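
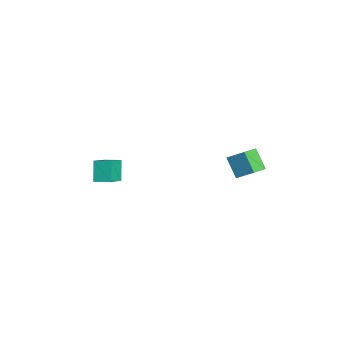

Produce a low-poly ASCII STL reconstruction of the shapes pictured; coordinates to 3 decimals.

solid 
facet normal -0.543 0.760 -0.356
outer loop
vertex -2.71 2.795 1.0
vertex -2.145 3.511 1.667
vertex -1.82 2.983 0.044
endloop
endfacet
facet normal -0.500 -0.634 -0.590
outer loop
vertex -1.195 2.109 0.453
vertex -2.71 2.795 1.0
vertex -1.82 2.983 0.044
endloop
endfacet
facet normal -0.544 0.760 -0.356
outer loop
vertex -1.82 2.983 0.044
vertex -2.145 3.511 1.667
vertex -1.255 3.7 0.711
endloop
endfacet
facet normal 0.674 0.143 -0.725
outer loop
vertex -1.255 3.7 0.711
vertex -1.195 2.109 0.453
vertex -1.82 2.983 0.044
endloop
endfacet
facet normal -0.674 -0.143 0.725
outer loop
vertex -2.71 2.795 1.0
vertex -1.52 2.637 2.076
vertex -2.145 3.511 1.667
endloop
endfacet
facet normal -0.500 -0.633 -0.591
outer loop
vertex -2.085 1.92 1.409
vertex -2.71 2.795 1.0
vertex -1.195 2.109 0.453
endloop
endfacet
facet normal -0.674 -0.143 0.725
outer loop
vertex -2.085 1.92 1.409
vertex -1.52 2.637 2.076
vertex -2.71 2.795 1.0
endloop
endfacet
facet normal 0.500 0.634 0.591
outer loop
vertex -2.145 3.511 1.667
vertex -1.52 2.637 2.076
vertex -1.255 3.7 0.711
endloop
endfacet
facet normal 0.674 0.143 -0.725
outer loop
vertex -0.63 2.825 1.12
vertex -1.195 2.109 0.453
vertex -1.255 3.7 0.711
endloop
endfacet
facet normal 0.500 0.633 0.590
outer loop
vertex -1.255 3.7 0.711
vertex -1.52 2.637 2.076
vertex -0.63 2.825 1.12
endloop
endfacet
facet normal 0.544 -0.760 0.356
outer loop
vertex -0.63 2.825 1.12
vertex -2.085 1.92 1.409
vertex -1.195 2.109 0.453
endloop
endfacet
facet normal 0.543 -0.760 0.357
outer loop
vertex -1.52 2.637 2.076
vertex -2.085 1.92 1.409
vertex -0.63 2.825 1.12
endloop
endfacet
facet normal -0.642 0.513 -0.569
outer loop
vertex -4.977 -3.6 0.498
vertex -4.5 -2.839 0.646
vertex -4.272 -3.844 -0.517
endloop
endfacet
facet normal -0.524 -0.836 -0.163
outer loop
vertex -3.2 -4.701 0.434
vertex -4.977 -3.6 0.498
vertex -4.272 -3.844 -0.517
endloop
endfacet
facet normal -0.642 0.513 -0.569
outer loop
vertex -4.272 -3.844 -0.517
vertex -4.5 -2.839 0.646
vertex -3.795 -3.083 -0.369
endloop
endfacet
facet normal 0.560 -0.194 -0.806
outer loop
vertex -3.795 -3.083 -0.369
vertex -3.2 -4.701 0.434
vertex -4.272 -3.844 -0.517
endloop
endfacet
facet normal -0.560 0.194 0.806
outer loop
vertex -4.977 -3.6 0.498
vertex -3.428 -3.696 1.597
vertex -4.5 -2.839 0.646
endloop
endfacet
facet normal -0.524 -0.836 -0.163
outer loop
vertex -3.905 -4.457 1.449
vertex -4.977 -3.6 0.498
vertex -3.2 -4.701 0.434
endloop
endfacet
facet normal -0.560 0.194 0.806
outer loop
vertex -3.905 -4.457 1.449
vertex -3.428 -3.696 1.597
vertex -4.977 -3.6 0.498
endloop
endfacet
facet normal 0.524 0.836 0.163
outer loop
vertex -4.5 -2.839 0.646
vertex -3.428 -3.696 1.597
vertex -3.795 -3.083 -0.369
endloop
endfacet
facet normal 0.560 -0.194 -0.806
outer loop
vertex -2.723 -3.94 0.582
vertex -3.2 -4.701 0.434
vertex -3.795 -3.083 -0.369
endloop
endfacet
facet normal 0.524 0.836 0.163
outer loop
vertex -3.795 -3.083 -0.369
vertex -3.428 -3.696 1.597
vertex -2.723 -3.94 0.582
endloop
endfacet
facet normal 0.642 -0.513 0.569
outer loop
vertex -2.723 -3.94 0.582
vertex -3.905 -4.457 1.449
vertex -3.2 -4.701 0.434
endloop
endfacet
facet normal 0.642 -0.513 0.569
outer loop
vertex -3.428 -3.696 1.597
vertex -3.905 -4.457 1.449
vertex -2.723 -3.94 0.582
endloop
endfacet

endsolid


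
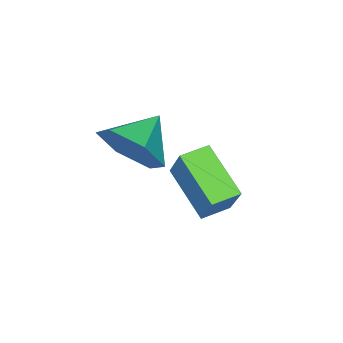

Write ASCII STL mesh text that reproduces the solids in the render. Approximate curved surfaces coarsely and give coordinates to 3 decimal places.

solid 
facet normal -0.307 -0.465 -0.830
outer loop
vertex -1.562 -4.021 -2.57
vertex -2.344 -3.676 -2.474
vertex -1.075 -2.657 -3.515
endloop
endfacet
facet normal 0.909 -0.402 -0.112
outer loop
vertex -0.656 -2.024 -2.386
vertex -1.562 -4.021 -2.57
vertex -1.075 -2.657 -3.515
endloop
endfacet
facet normal -0.308 -0.465 -0.830
outer loop
vertex -1.075 -2.657 -3.515
vertex -2.344 -3.676 -2.474
vertex -1.857 -2.311 -3.419
endloop
endfacet
facet normal 0.282 0.789 -0.547
outer loop
vertex -1.857 -2.311 -3.419
vertex -0.656 -2.024 -2.386
vertex -1.075 -2.657 -3.515
endloop
endfacet
facet normal -0.281 -0.789 0.547
outer loop
vertex -1.562 -4.021 -2.57
vertex -1.925 -3.043 -1.345
vertex -2.344 -3.676 -2.474
endloop
endfacet
facet normal 0.909 -0.402 -0.112
outer loop
vertex -1.143 -3.389 -1.441
vertex -1.562 -4.021 -2.57
vertex -0.656 -2.024 -2.386
endloop
endfacet
facet normal -0.282 -0.789 0.546
outer loop
vertex -1.143 -3.389 -1.441
vertex -1.925 -3.043 -1.345
vertex -1.562 -4.021 -2.57
endloop
endfacet
facet normal -0.909 0.402 0.112
outer loop
vertex -2.344 -3.676 -2.474
vertex -1.925 -3.043 -1.345
vertex -1.857 -2.311 -3.419
endloop
endfacet
facet normal 0.281 0.789 -0.546
outer loop
vertex -1.438 -1.679 -2.29
vertex -0.656 -2.024 -2.386
vertex -1.857 -2.311 -3.419
endloop
endfacet
facet normal -0.909 0.402 0.112
outer loop
vertex -1.857 -2.311 -3.419
vertex -1.925 -3.043 -1.345
vertex -1.438 -1.679 -2.29
endloop
endfacet
facet normal 0.307 0.465 0.830
outer loop
vertex -1.438 -1.679 -2.29
vertex -1.143 -3.389 -1.441
vertex -0.656 -2.024 -2.386
endloop
endfacet
facet normal 0.308 0.465 0.830
outer loop
vertex -1.925 -3.043 -1.345
vertex -1.143 -3.389 -1.441
vertex -1.438 -1.679 -2.29
endloop
endfacet
facet normal 0.881 -0.026 -0.473
outer loop
vertex 1.09 -3.817 0.659
vertex 0.628 -3.566 -0.215
vertex 0.981 -2.836 0.403
endloop
endfacet
facet normal -0.117 0.239 0.964
outer loop
vertex 1.09 -3.817 0.659
vertex 0.981 -2.836 0.403
vertex -0.508 -3.534 0.395
endloop
endfacet
facet normal 0.881 -0.025 -0.473
outer loop
vertex 0.981 -2.836 0.403
vertex 0.628 -3.566 -0.215
vertex 0.519 -2.585 -0.47
endloop
endfacet
facet normal -0.384 0.814 0.437
outer loop
vertex 0.981 -2.836 0.403
vertex 0.519 -2.585 -0.47
vertex -0.508 -3.534 0.395
endloop
endfacet
facet normal 0.881 -0.025 -0.473
outer loop
vertex 0.519 -2.585 -0.47
vertex 0.628 -3.566 -0.215
vertex 0.166 -3.315 -1.089
endloop
endfacet
facet normal -0.764 0.590 -0.260
outer loop
vertex 0.519 -2.585 -0.47
vertex 0.166 -3.315 -1.089
vertex -0.508 -3.534 0.395
endloop
endfacet
facet normal 0.881 -0.025 -0.473
outer loop
vertex 0.166 -3.315 -1.089
vertex 0.628 -3.566 -0.215
vertex 0.275 -4.296 -0.834
endloop
endfacet
facet normal -0.878 -0.209 -0.430
outer loop
vertex 0.166 -3.315 -1.089
vertex 0.275 -4.296 -0.834
vertex -0.508 -3.534 0.395
endloop
endfacet
facet normal 0.881 -0.025 -0.473
outer loop
vertex 0.275 -4.296 -0.834
vertex 0.628 -3.566 -0.215
vertex 0.737 -4.548 0.04
endloop
endfacet
facet normal -0.612 -0.785 0.097
outer loop
vertex 0.275 -4.296 -0.834
vertex 0.737 -4.548 0.04
vertex -0.508 -3.534 0.395
endloop
endfacet
facet normal 0.881 -0.025 -0.473
outer loop
vertex 0.737 -4.548 0.04
vertex 0.628 -3.566 -0.215
vertex 1.09 -3.817 0.659
endloop
endfacet
facet normal -0.231 -0.561 0.795
outer loop
vertex 0.737 -4.548 0.04
vertex 1.09 -3.817 0.659
vertex -0.508 -3.534 0.395
endloop
endfacet

endsolid


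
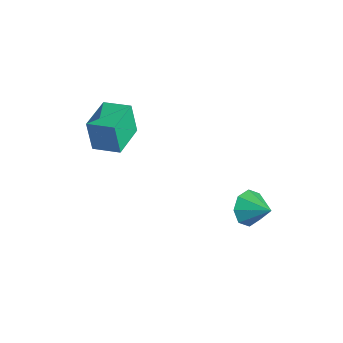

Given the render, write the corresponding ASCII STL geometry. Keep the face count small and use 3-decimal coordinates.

solid 
facet normal -0.748 -0.644 -0.162
outer loop
vertex -0.183 -0.563 0.575
vertex -1.067 0.47 0.553
vertex -0.016 -0.446 -0.659
endloop
endfacet
facet normal 0.650 -0.760 0.016
outer loop
vertex 0.747 0.21 -0.493
vertex -0.183 -0.563 0.575
vertex -0.016 -0.446 -0.659
endloop
endfacet
facet normal -0.748 -0.643 -0.162
outer loop
vertex -0.016 -0.446 -0.659
vertex -1.067 0.47 0.553
vertex -0.9 0.587 -0.68
endloop
endfacet
facet normal 0.134 0.094 -0.987
outer loop
vertex -0.9 0.587 -0.68
vertex 0.747 0.21 -0.493
vertex -0.016 -0.446 -0.659
endloop
endfacet
facet normal -0.134 -0.094 0.987
outer loop
vertex -0.183 -0.563 0.575
vertex -0.304 1.126 0.719
vertex -1.067 0.47 0.553
endloop
endfacet
facet normal 0.650 -0.760 0.016
outer loop
vertex 0.58 0.093 0.74
vertex -0.183 -0.563 0.575
vertex 0.747 0.21 -0.493
endloop
endfacet
facet normal -0.133 -0.094 0.987
outer loop
vertex 0.58 0.093 0.74
vertex -0.304 1.126 0.719
vertex -0.183 -0.563 0.575
endloop
endfacet
facet normal -0.650 0.760 -0.016
outer loop
vertex -1.067 0.47 0.553
vertex -0.304 1.126 0.719
vertex -0.9 0.587 -0.68
endloop
endfacet
facet normal 0.133 0.093 -0.987
outer loop
vertex -0.137 1.243 -0.515
vertex 0.747 0.21 -0.493
vertex -0.9 0.587 -0.68
endloop
endfacet
facet normal -0.650 0.760 -0.016
outer loop
vertex -0.9 0.587 -0.68
vertex -0.304 1.126 0.719
vertex -0.137 1.243 -0.515
endloop
endfacet
facet normal 0.748 0.644 0.162
outer loop
vertex -0.137 1.243 -0.515
vertex 0.58 0.093 0.74
vertex 0.747 0.21 -0.493
endloop
endfacet
facet normal 0.748 0.643 0.162
outer loop
vertex -0.304 1.126 0.719
vertex 0.58 0.093 0.74
vertex -0.137 1.243 -0.515
endloop
endfacet
facet normal -0.820 -0.349 -0.453
outer loop
vertex 3.783 3.783 -3.052
vertex 3.586 3.463 -2.449
vertex 3.474 4.102 -2.739
endloop
endfacet
facet normal 0.501 0.803 -0.324
outer loop
vertex 3.783 3.783 -3.052
vertex 3.474 4.102 -2.739
vertex 4.414 3.817 -1.991
endloop
endfacet
facet normal -0.820 -0.350 -0.454
outer loop
vertex 3.474 4.102 -2.739
vertex 3.586 3.463 -2.449
vertex 3.23 4.047 -2.256
endloop
endfacet
facet normal 0.147 0.972 0.185
outer loop
vertex 3.474 4.102 -2.739
vertex 3.23 4.047 -2.256
vertex 4.414 3.817 -1.991
endloop
endfacet
facet normal -0.820 -0.350 -0.454
outer loop
vertex 3.23 4.047 -2.256
vertex 3.586 3.463 -2.449
vertex 3.195 3.65 -1.887
endloop
endfacet
facet normal -0.031 0.682 0.731
outer loop
vertex 3.23 4.047 -2.256
vertex 3.195 3.65 -1.887
vertex 4.414 3.817 -1.991
endloop
endfacet
facet normal -0.819 -0.351 -0.453
outer loop
vertex 3.195 3.65 -1.887
vertex 3.586 3.463 -2.449
vertex 3.389 3.144 -1.846
endloop
endfacet
facet normal 0.070 0.107 0.992
outer loop
vertex 3.195 3.65 -1.887
vertex 3.389 3.144 -1.846
vertex 4.414 3.817 -1.991
endloop
endfacet
facet normal -0.820 -0.350 -0.453
outer loop
vertex 3.389 3.144 -1.846
vertex 3.586 3.463 -2.449
vertex 3.698 2.825 -2.159
endloop
endfacet
facet normal 0.393 -0.422 0.817
outer loop
vertex 3.389 3.144 -1.846
vertex 3.698 2.825 -2.159
vertex 4.414 3.817 -1.991
endloop
endfacet
facet normal -0.819 -0.350 -0.454
outer loop
vertex 3.698 2.825 -2.159
vertex 3.586 3.463 -2.449
vertex 3.942 2.88 -2.642
endloop
endfacet
facet normal 0.745 -0.590 0.309
outer loop
vertex 3.698 2.825 -2.159
vertex 3.942 2.88 -2.642
vertex 4.414 3.817 -1.991
endloop
endfacet
facet normal -0.819 -0.350 -0.454
outer loop
vertex 3.942 2.88 -2.642
vertex 3.586 3.463 -2.449
vertex 3.977 3.276 -3.011
endloop
endfacet
facet normal 0.924 -0.301 -0.236
outer loop
vertex 3.942 2.88 -2.642
vertex 3.977 3.276 -3.011
vertex 4.414 3.817 -1.991
endloop
endfacet
facet normal -0.819 -0.350 -0.454
outer loop
vertex 3.977 3.276 -3.011
vertex 3.586 3.463 -2.449
vertex 3.783 3.783 -3.052
endloop
endfacet
facet normal 0.823 0.274 -0.498
outer loop
vertex 3.977 3.276 -3.011
vertex 3.783 3.783 -3.052
vertex 4.414 3.817 -1.991
endloop
endfacet

endsolid


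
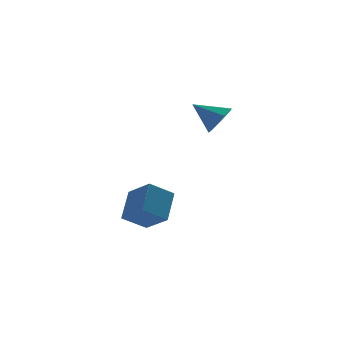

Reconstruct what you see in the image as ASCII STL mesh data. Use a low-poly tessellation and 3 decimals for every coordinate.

solid 
facet normal 0.619 -0.555 -0.556
outer loop
vertex -0.202 -0.16 3.176
vertex -0.646 -0.875 3.395
vertex -0.775 -0.342 2.719
endloop
endfacet
facet normal -0.102 0.962 -0.255
outer loop
vertex -0.202 -0.16 3.176
vertex -0.775 -0.342 2.719
vertex -1.594 -0.025 4.245
endloop
endfacet
facet normal 0.619 -0.555 -0.556
outer loop
vertex -0.775 -0.342 2.719
vertex -0.646 -0.875 3.395
vertex -1.251 -0.926 2.772
endloop
endfacet
facet normal -0.699 0.526 -0.484
outer loop
vertex -0.775 -0.342 2.719
vertex -1.251 -0.926 2.772
vertex -1.594 -0.025 4.245
endloop
endfacet
facet normal 0.619 -0.555 -0.556
outer loop
vertex -1.251 -0.926 2.772
vertex -0.646 -0.875 3.395
vertex -1.271 -1.471 3.294
endloop
endfacet
facet normal -0.981 -0.115 -0.158
outer loop
vertex -1.251 -0.926 2.772
vertex -1.271 -1.471 3.294
vertex -1.594 -0.025 4.245
endloop
endfacet
facet normal 0.619 -0.555 -0.555
outer loop
vertex -1.271 -1.471 3.294
vertex -0.646 -0.875 3.395
vertex -0.821 -1.567 3.892
endloop
endfacet
facet normal -0.737 -0.479 0.478
outer loop
vertex -1.271 -1.471 3.294
vertex -0.821 -1.567 3.892
vertex -1.594 -0.025 4.245
endloop
endfacet
facet normal 0.620 -0.555 -0.555
outer loop
vertex -0.821 -1.567 3.892
vertex -0.646 -0.875 3.395
vertex -0.239 -1.142 4.117
endloop
endfacet
facet normal -0.152 -0.292 0.944
outer loop
vertex -0.821 -1.567 3.892
vertex -0.239 -1.142 4.117
vertex -1.594 -0.025 4.245
endloop
endfacet
facet normal 0.620 -0.554 -0.555
outer loop
vertex -0.239 -1.142 4.117
vertex -0.646 -0.875 3.395
vertex 0.036 -0.515 3.798
endloop
endfacet
facet normal 0.336 0.306 0.891
outer loop
vertex -0.239 -1.142 4.117
vertex 0.036 -0.515 3.798
vertex -1.594 -0.025 4.245
endloop
endfacet
facet normal 0.620 -0.555 -0.554
outer loop
vertex 0.036 -0.515 3.798
vertex -0.646 -0.875 3.395
vertex -0.202 -0.16 3.176
endloop
endfacet
facet normal 0.357 0.863 0.356
outer loop
vertex 0.036 -0.515 3.798
vertex -0.202 -0.16 3.176
vertex -1.594 -0.025 4.245
endloop
endfacet
facet normal -0.479 -0.596 -0.644
outer loop
vertex -4.29 -0.583 -1.511
vertex -4.714 0.694 -2.378
vertex -3.135 -0.705 -2.256
endloop
endfacet
facet normal 0.265 -0.798 0.541
outer loop
vertex -2.306 0.326 -1.142
vertex -4.29 -0.583 -1.511
vertex -3.135 -0.705 -2.256
endloop
endfacet
facet normal -0.479 -0.597 -0.644
outer loop
vertex -3.135 -0.705 -2.256
vertex -4.714 0.694 -2.378
vertex -3.559 0.571 -3.123
endloop
endfacet
facet normal 0.837 -0.089 -0.540
outer loop
vertex -3.559 0.571 -3.123
vertex -2.306 0.326 -1.142
vertex -3.135 -0.705 -2.256
endloop
endfacet
facet normal -0.837 0.089 0.540
outer loop
vertex -4.29 -0.583 -1.511
vertex -3.885 1.725 -1.264
vertex -4.714 0.694 -2.378
endloop
endfacet
facet normal 0.265 -0.798 0.542
outer loop
vertex -3.461 0.449 -0.397
vertex -4.29 -0.583 -1.511
vertex -2.306 0.326 -1.142
endloop
endfacet
facet normal -0.837 0.089 0.540
outer loop
vertex -3.461 0.449 -0.397
vertex -3.885 1.725 -1.264
vertex -4.29 -0.583 -1.511
endloop
endfacet
facet normal -0.264 0.798 -0.542
outer loop
vertex -4.714 0.694 -2.378
vertex -3.885 1.725 -1.264
vertex -3.559 0.571 -3.123
endloop
endfacet
facet normal 0.837 -0.089 -0.540
outer loop
vertex -2.73 1.603 -2.009
vertex -2.306 0.326 -1.142
vertex -3.559 0.571 -3.123
endloop
endfacet
facet normal -0.265 0.798 -0.542
outer loop
vertex -3.559 0.571 -3.123
vertex -3.885 1.725 -1.264
vertex -2.73 1.603 -2.009
endloop
endfacet
facet normal 0.479 0.596 0.644
outer loop
vertex -2.73 1.603 -2.009
vertex -3.461 0.449 -0.397
vertex -2.306 0.326 -1.142
endloop
endfacet
facet normal 0.479 0.597 0.644
outer loop
vertex -3.885 1.725 -1.264
vertex -3.461 0.449 -0.397
vertex -2.73 1.603 -2.009
endloop
endfacet

endsolid


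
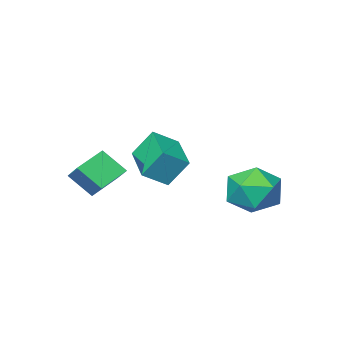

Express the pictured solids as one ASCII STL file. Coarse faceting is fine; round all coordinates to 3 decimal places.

solid 
facet normal -0.823 0.223 -0.522
outer loop
vertex 1.406 1.128 2.6
vertex 2.137 2.842 2.178
vertex 1.968 0.617 1.496
endloop
endfacet
facet normal -0.383 -0.897 0.220
outer loop
vertex 2.923 0.358 2.102
vertex 1.406 1.128 2.6
vertex 1.968 0.617 1.496
endloop
endfacet
facet normal -0.824 0.222 -0.522
outer loop
vertex 1.968 0.617 1.496
vertex 2.137 2.842 2.178
vertex 2.698 2.33 1.074
endloop
endfacet
facet normal 0.419 -0.382 -0.824
outer loop
vertex 2.698 2.33 1.074
vertex 2.923 0.358 2.102
vertex 1.968 0.617 1.496
endloop
endfacet
facet normal -0.419 0.382 0.824
outer loop
vertex 1.406 1.128 2.6
vertex 3.092 2.583 2.784
vertex 2.137 2.842 2.178
endloop
endfacet
facet normal -0.383 -0.897 0.222
outer loop
vertex 2.362 0.87 3.206
vertex 1.406 1.128 2.6
vertex 2.923 0.358 2.102
endloop
endfacet
facet normal -0.419 0.382 0.824
outer loop
vertex 2.362 0.87 3.206
vertex 3.092 2.583 2.784
vertex 1.406 1.128 2.6
endloop
endfacet
facet normal 0.383 0.897 -0.221
outer loop
vertex 2.137 2.842 2.178
vertex 3.092 2.583 2.784
vertex 2.698 2.33 1.074
endloop
endfacet
facet normal 0.419 -0.382 -0.824
outer loop
vertex 3.654 2.072 1.68
vertex 2.923 0.358 2.102
vertex 2.698 2.33 1.074
endloop
endfacet
facet normal 0.382 0.897 -0.221
outer loop
vertex 2.698 2.33 1.074
vertex 3.092 2.583 2.784
vertex 3.654 2.072 1.68
endloop
endfacet
facet normal 0.823 -0.223 0.522
outer loop
vertex 3.654 2.072 1.68
vertex 2.362 0.87 3.206
vertex 2.923 0.358 2.102
endloop
endfacet
facet normal 0.823 -0.222 0.522
outer loop
vertex 3.092 2.583 2.784
vertex 2.362 0.87 3.206
vertex 3.654 2.072 1.68
endloop
endfacet
facet normal -0.897 -0.150 0.416
outer loop
vertex 2.86 -1.71 1.65
vertex 2.305 -0.918 0.737
vertex 2.688 -2.649 0.941
endloop
endfacet
facet normal 0.417 -0.595 0.687
outer loop
vertex 3.935 -2.442 0.363
vertex 2.86 -1.71 1.65
vertex 2.688 -2.649 0.941
endloop
endfacet
facet normal -0.897 -0.149 0.416
outer loop
vertex 2.688 -2.649 0.941
vertex 2.305 -0.918 0.737
vertex 2.133 -1.858 0.028
endloop
endfacet
facet normal -0.145 -0.790 -0.596
outer loop
vertex 2.133 -1.858 0.028
vertex 3.935 -2.442 0.363
vertex 2.688 -2.649 0.941
endloop
endfacet
facet normal 0.145 0.789 0.596
outer loop
vertex 2.86 -1.71 1.65
vertex 3.552 -0.711 0.159
vertex 2.305 -0.918 0.737
endloop
endfacet
facet normal 0.418 -0.595 0.687
outer loop
vertex 4.107 -1.502 1.072
vertex 2.86 -1.71 1.65
vertex 3.935 -2.442 0.363
endloop
endfacet
facet normal 0.145 0.790 0.596
outer loop
vertex 4.107 -1.502 1.072
vertex 3.552 -0.711 0.159
vertex 2.86 -1.71 1.65
endloop
endfacet
facet normal -0.417 0.595 -0.687
outer loop
vertex 2.305 -0.918 0.737
vertex 3.552 -0.711 0.159
vertex 2.133 -1.858 0.028
endloop
endfacet
facet normal -0.145 -0.789 -0.597
outer loop
vertex 3.38 -1.65 -0.55
vertex 3.935 -2.442 0.363
vertex 2.133 -1.858 0.028
endloop
endfacet
facet normal -0.418 0.595 -0.687
outer loop
vertex 2.133 -1.858 0.028
vertex 3.552 -0.711 0.159
vertex 3.38 -1.65 -0.55
endloop
endfacet
facet normal 0.897 0.149 -0.416
outer loop
vertex 3.38 -1.65 -0.55
vertex 4.107 -1.502 1.072
vertex 3.935 -2.442 0.363
endloop
endfacet
facet normal 0.897 0.150 -0.416
outer loop
vertex 3.552 -0.711 0.159
vertex 4.107 -1.502 1.072
vertex 3.38 -1.65 -0.55
endloop
endfacet
facet normal -0.421 0.517 0.745
outer loop
vertex -2.058 2.736 0.506
vertex -1.099 2.506 1.207
vertex -1.117 3.495 0.511
endloop
endfacet
facet normal -0.624 0.773 0.111
outer loop
vertex -2.058 2.736 0.506
vertex -1.117 3.495 0.511
vertex -1.657 3.209 -0.532
endloop
endfacet
facet normal -0.937 0.244 -0.251
outer loop
vertex -2.058 2.736 0.506
vertex -1.657 3.209 -0.532
vertex -1.974 2.043 -0.481
endloop
endfacet
facet normal -0.927 -0.340 0.160
outer loop
vertex -2.058 2.736 0.506
vertex -1.974 2.043 -0.481
vertex -1.629 1.609 0.594
endloop
endfacet
facet normal -0.608 -0.171 0.775
outer loop
vertex -2.058 2.736 0.506
vertex -1.629 1.609 0.594
vertex -1.099 2.506 1.207
endloop
endfacet
facet normal -0.038 0.969 -0.246
outer loop
vertex -1.657 3.209 -0.532
vertex -1.117 3.495 0.511
vertex -0.451 3.271 -0.474
endloop
endfacet
facet normal 0.291 0.554 0.780
outer loop
vertex -1.117 3.495 0.511
vertex -1.099 2.506 1.207
vertex -0.106 2.837 0.601
endloop
endfacet
facet normal -0.011 -0.560 0.829
outer loop
vertex -1.099 2.506 1.207
vertex -1.629 1.609 0.594
vertex -0.423 1.671 0.652
endloop
endfacet
facet normal -0.527 -0.833 -0.167
outer loop
vertex -1.629 1.609 0.594
vertex -1.974 2.043 -0.481
vertex -0.963 1.385 -0.391
endloop
endfacet
facet normal -0.545 0.112 -0.831
outer loop
vertex -1.974 2.043 -0.481
vertex -1.657 3.209 -0.532
vertex -0.981 2.374 -1.087
endloop
endfacet
facet normal 0.927 0.340 -0.160
outer loop
vertex -0.022 2.144 -0.386
vertex -0.451 3.271 -0.474
vertex -0.106 2.837 0.601
endloop
endfacet
facet normal 0.937 -0.244 0.251
outer loop
vertex -0.022 2.144 -0.386
vertex -0.106 2.837 0.601
vertex -0.423 1.671 0.652
endloop
endfacet
facet normal 0.624 -0.773 -0.111
outer loop
vertex -0.022 2.144 -0.386
vertex -0.423 1.671 0.652
vertex -0.963 1.385 -0.391
endloop
endfacet
facet normal 0.421 -0.517 -0.745
outer loop
vertex -0.022 2.144 -0.386
vertex -0.963 1.385 -0.391
vertex -0.981 2.374 -1.087
endloop
endfacet
facet normal 0.608 0.171 -0.775
outer loop
vertex -0.022 2.144 -0.386
vertex -0.981 2.374 -1.087
vertex -0.451 3.271 -0.474
endloop
endfacet
facet normal 0.527 0.833 0.167
outer loop
vertex -0.106 2.837 0.601
vertex -0.451 3.271 -0.474
vertex -1.117 3.495 0.511
endloop
endfacet
facet normal 0.545 -0.112 0.831
outer loop
vertex -0.423 1.671 0.652
vertex -0.106 2.837 0.601
vertex -1.099 2.506 1.207
endloop
endfacet
facet normal 0.038 -0.969 0.246
outer loop
vertex -0.963 1.385 -0.391
vertex -0.423 1.671 0.652
vertex -1.629 1.609 0.594
endloop
endfacet
facet normal -0.291 -0.554 -0.780
outer loop
vertex -0.981 2.374 -1.087
vertex -0.963 1.385 -0.391
vertex -1.974 2.043 -0.481
endloop
endfacet
facet normal 0.011 0.560 -0.829
outer loop
vertex -0.451 3.271 -0.474
vertex -0.981 2.374 -1.087
vertex -1.657 3.209 -0.532
endloop
endfacet

endsolid


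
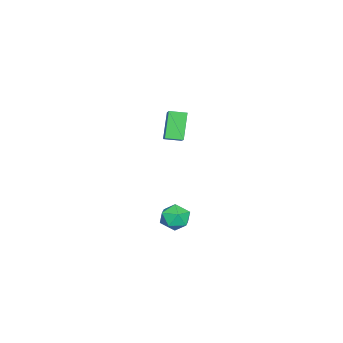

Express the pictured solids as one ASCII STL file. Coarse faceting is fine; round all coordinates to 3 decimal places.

solid 
facet normal -0.796 -0.316 -0.516
outer loop
vertex 0.741 -3.403 3.298
vertex 0.475 -2.55 3.186
vertex 1.612 -3.315 1.9
endloop
endfacet
facet normal 0.296 -0.947 0.125
outer loop
vertex 3.085 -2.73 2.854
vertex 0.741 -3.403 3.298
vertex 1.612 -3.315 1.9
endloop
endfacet
facet normal -0.796 -0.316 -0.516
outer loop
vertex 1.612 -3.315 1.9
vertex 0.475 -2.55 3.186
vertex 1.346 -2.462 1.788
endloop
endfacet
facet normal 0.528 0.053 -0.848
outer loop
vertex 1.346 -2.462 1.788
vertex 3.085 -2.73 2.854
vertex 1.612 -3.315 1.9
endloop
endfacet
facet normal -0.528 -0.053 0.848
outer loop
vertex 0.741 -3.403 3.298
vertex 1.948 -1.965 4.14
vertex 0.475 -2.55 3.186
endloop
endfacet
facet normal 0.296 -0.947 0.125
outer loop
vertex 2.214 -2.818 4.252
vertex 0.741 -3.403 3.298
vertex 3.085 -2.73 2.854
endloop
endfacet
facet normal -0.528 -0.053 0.848
outer loop
vertex 2.214 -2.818 4.252
vertex 1.948 -1.965 4.14
vertex 0.741 -3.403 3.298
endloop
endfacet
facet normal -0.296 0.947 -0.125
outer loop
vertex 0.475 -2.55 3.186
vertex 1.948 -1.965 4.14
vertex 1.346 -2.462 1.788
endloop
endfacet
facet normal 0.528 0.053 -0.848
outer loop
vertex 2.819 -1.877 2.742
vertex 3.085 -2.73 2.854
vertex 1.346 -2.462 1.788
endloop
endfacet
facet normal -0.296 0.947 -0.125
outer loop
vertex 1.346 -2.462 1.788
vertex 1.948 -1.965 4.14
vertex 2.819 -1.877 2.742
endloop
endfacet
facet normal 0.796 0.316 0.516
outer loop
vertex 2.819 -1.877 2.742
vertex 2.214 -2.818 4.252
vertex 3.085 -2.73 2.854
endloop
endfacet
facet normal 0.796 0.316 0.516
outer loop
vertex 1.948 -1.965 4.14
vertex 2.214 -2.818 4.252
vertex 2.819 -1.877 2.742
endloop
endfacet
facet normal -0.674 0.342 0.655
outer loop
vertex 1.494 -2.426 -3.021
vertex 2.063 -2.55 -2.371
vertex 2.042 -1.786 -2.792
endloop
endfacet
facet normal -0.762 0.647 0.017
outer loop
vertex 1.494 -2.426 -3.021
vertex 2.042 -1.786 -2.792
vertex 1.887 -1.947 -3.636
endloop
endfacet
facet normal -0.878 0.130 -0.460
outer loop
vertex 1.494 -2.426 -3.021
vertex 1.887 -1.947 -3.636
vertex 1.812 -2.811 -3.736
endloop
endfacet
facet normal -0.861 -0.495 -0.116
outer loop
vertex 1.494 -2.426 -3.021
vertex 1.812 -2.811 -3.736
vertex 1.921 -3.184 -2.954
endloop
endfacet
facet normal -0.734 -0.363 0.574
outer loop
vertex 1.494 -2.426 -3.021
vertex 1.921 -3.184 -2.954
vertex 2.063 -2.55 -2.371
endloop
endfacet
facet normal -0.153 0.976 -0.158
outer loop
vertex 1.887 -1.947 -3.636
vertex 2.042 -1.786 -2.792
vertex 2.699 -1.776 -3.366
endloop
endfacet
facet normal -0.009 0.482 0.876
outer loop
vertex 2.042 -1.786 -2.792
vertex 2.063 -2.55 -2.371
vertex 2.808 -2.149 -2.584
endloop
endfacet
facet normal -0.108 -0.660 0.744
outer loop
vertex 2.063 -2.55 -2.371
vertex 1.921 -3.184 -2.954
vertex 2.733 -3.013 -2.684
endloop
endfacet
facet normal -0.313 -0.874 -0.373
outer loop
vertex 1.921 -3.184 -2.954
vertex 1.812 -2.811 -3.736
vertex 2.578 -3.174 -3.528
endloop
endfacet
facet normal -0.340 0.137 -0.930
outer loop
vertex 1.812 -2.811 -3.736
vertex 1.887 -1.947 -3.636
vertex 2.557 -2.41 -3.949
endloop
endfacet
facet normal 0.861 0.495 0.116
outer loop
vertex 3.126 -2.534 -3.299
vertex 2.699 -1.776 -3.366
vertex 2.808 -2.149 -2.584
endloop
endfacet
facet normal 0.878 -0.130 0.460
outer loop
vertex 3.126 -2.534 -3.299
vertex 2.808 -2.149 -2.584
vertex 2.733 -3.013 -2.684
endloop
endfacet
facet normal 0.762 -0.647 -0.017
outer loop
vertex 3.126 -2.534 -3.299
vertex 2.733 -3.013 -2.684
vertex 2.578 -3.174 -3.528
endloop
endfacet
facet normal 0.674 -0.342 -0.655
outer loop
vertex 3.126 -2.534 -3.299
vertex 2.578 -3.174 -3.528
vertex 2.557 -2.41 -3.949
endloop
endfacet
facet normal 0.734 0.363 -0.574
outer loop
vertex 3.126 -2.534 -3.299
vertex 2.557 -2.41 -3.949
vertex 2.699 -1.776 -3.366
endloop
endfacet
facet normal 0.313 0.874 0.373
outer loop
vertex 2.808 -2.149 -2.584
vertex 2.699 -1.776 -3.366
vertex 2.042 -1.786 -2.792
endloop
endfacet
facet normal 0.340 -0.137 0.930
outer loop
vertex 2.733 -3.013 -2.684
vertex 2.808 -2.149 -2.584
vertex 2.063 -2.55 -2.371
endloop
endfacet
facet normal 0.153 -0.976 0.158
outer loop
vertex 2.578 -3.174 -3.528
vertex 2.733 -3.013 -2.684
vertex 1.921 -3.184 -2.954
endloop
endfacet
facet normal 0.009 -0.482 -0.876
outer loop
vertex 2.557 -2.41 -3.949
vertex 2.578 -3.174 -3.528
vertex 1.812 -2.811 -3.736
endloop
endfacet
facet normal 0.108 0.660 -0.744
outer loop
vertex 2.699 -1.776 -3.366
vertex 2.557 -2.41 -3.949
vertex 1.887 -1.947 -3.636
endloop
endfacet

endsolid


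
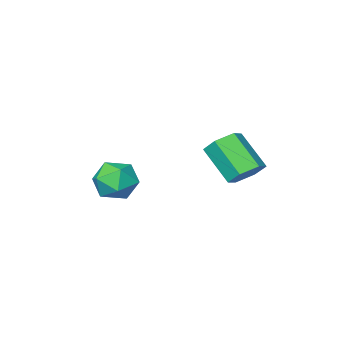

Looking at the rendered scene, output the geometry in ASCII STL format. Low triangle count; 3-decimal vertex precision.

solid 
facet normal -0.124 0.728 -0.675
outer loop
vertex 1.444 3.023 -0.547
vertex 0.724 3.132 -0.297
vertex 1.305 3.525 0.02
endloop
endfacet
facet normal 0.976 0.213 0.050
outer loop
vertex 1.444 3.023 -0.547
vertex 1.305 3.525 0.02
vertex 1.656 1.779 0.608
endloop
endfacet
facet normal 0.976 0.213 0.050
outer loop
vertex 1.656 1.779 0.608
vertex 1.305 3.525 0.02
vertex 1.517 2.282 1.174
endloop
endfacet
facet normal 0.124 -0.726 0.676
outer loop
vertex 1.656 1.779 0.608
vertex 1.517 2.282 1.174
vertex 0.936 1.888 0.857
endloop
endfacet
facet normal -0.123 0.727 -0.675
outer loop
vertex 1.305 3.525 0.02
vertex 0.724 3.132 -0.297
vertex 0.585 3.634 0.269
endloop
endfacet
facet normal 0.331 0.672 0.663
outer loop
vertex 1.305 3.525 0.02
vertex 0.585 3.634 0.269
vertex 1.517 2.282 1.174
endloop
endfacet
facet normal 0.332 0.672 0.662
outer loop
vertex 1.517 2.282 1.174
vertex 0.585 3.634 0.269
vertex 0.797 2.391 1.424
endloop
endfacet
facet normal 0.124 -0.727 0.675
outer loop
vertex 1.517 2.282 1.174
vertex 0.797 2.391 1.424
vertex 0.936 1.888 0.857
endloop
endfacet
facet normal -0.123 0.727 -0.675
outer loop
vertex 0.585 3.634 0.269
vertex 0.724 3.132 -0.297
vertex 0.004 3.241 -0.048
endloop
endfacet
facet normal -0.644 0.459 0.612
outer loop
vertex 0.585 3.634 0.269
vertex 0.004 3.241 -0.048
vertex 0.797 2.391 1.424
endloop
endfacet
facet normal -0.645 0.458 0.612
outer loop
vertex 0.797 2.391 1.424
vertex 0.004 3.241 -0.048
vertex 0.216 1.997 1.107
endloop
endfacet
facet normal 0.124 -0.727 0.675
outer loop
vertex 0.797 2.391 1.424
vertex 0.216 1.997 1.107
vertex 0.936 1.888 0.857
endloop
endfacet
facet normal -0.124 0.726 -0.676
outer loop
vertex 0.004 3.241 -0.048
vertex 0.724 3.132 -0.297
vertex 0.143 2.738 -0.614
endloop
endfacet
facet normal -0.976 -0.213 -0.050
outer loop
vertex 0.004 3.241 -0.048
vertex 0.143 2.738 -0.614
vertex 0.216 1.997 1.107
endloop
endfacet
facet normal -0.976 -0.213 -0.050
outer loop
vertex 0.216 1.997 1.107
vertex 0.143 2.738 -0.614
vertex 0.355 1.495 0.54
endloop
endfacet
facet normal 0.124 -0.728 0.675
outer loop
vertex 0.216 1.997 1.107
vertex 0.355 1.495 0.54
vertex 0.936 1.888 0.857
endloop
endfacet
facet normal -0.124 0.727 -0.675
outer loop
vertex 0.143 2.738 -0.614
vertex 0.724 3.132 -0.297
vertex 0.863 2.629 -0.864
endloop
endfacet
facet normal -0.332 -0.672 -0.662
outer loop
vertex 0.143 2.738 -0.614
vertex 0.863 2.629 -0.864
vertex 0.355 1.495 0.54
endloop
endfacet
facet normal -0.331 -0.672 -0.663
outer loop
vertex 0.355 1.495 0.54
vertex 0.863 2.629 -0.864
vertex 1.075 1.386 0.291
endloop
endfacet
facet normal 0.123 -0.727 0.675
outer loop
vertex 0.355 1.495 0.54
vertex 1.075 1.386 0.291
vertex 0.936 1.888 0.857
endloop
endfacet
facet normal -0.124 0.727 -0.675
outer loop
vertex 0.863 2.629 -0.864
vertex 0.724 3.132 -0.297
vertex 1.444 3.023 -0.547
endloop
endfacet
facet normal 0.645 -0.458 -0.612
outer loop
vertex 0.863 2.629 -0.864
vertex 1.444 3.023 -0.547
vertex 1.075 1.386 0.291
endloop
endfacet
facet normal 0.644 -0.459 -0.612
outer loop
vertex 1.075 1.386 0.291
vertex 1.444 3.023 -0.547
vertex 1.656 1.779 0.608
endloop
endfacet
facet normal 0.123 -0.727 0.675
outer loop
vertex 1.075 1.386 0.291
vertex 1.656 1.779 0.608
vertex 0.936 1.888 0.857
endloop
endfacet
facet normal -0.955 0.257 0.151
outer loop
vertex 2.752 -0.692 -1.754
vertex 2.464 -1.512 -2.179
vertex 2.621 -1.491 -1.225
endloop
endfacet
facet normal -0.534 0.526 0.662
outer loop
vertex 2.752 -0.692 -1.754
vertex 2.621 -1.491 -1.225
vertex 3.386 -0.922 -1.06
endloop
endfacet
facet normal -0.041 0.937 0.348
outer loop
vertex 2.752 -0.692 -1.754
vertex 3.386 -0.922 -1.06
vertex 3.701 -0.591 -1.913
endloop
endfacet
facet normal -0.158 0.921 -0.356
outer loop
vertex 2.752 -0.692 -1.754
vertex 3.701 -0.591 -1.913
vertex 3.131 -0.956 -2.604
endloop
endfacet
facet normal -0.722 0.501 -0.477
outer loop
vertex 2.752 -0.692 -1.754
vertex 3.131 -0.956 -2.604
vertex 2.464 -1.512 -2.179
endloop
endfacet
facet normal -0.199 -0.017 0.980
outer loop
vertex 3.386 -0.922 -1.06
vertex 2.621 -1.491 -1.225
vertex 3.489 -1.884 -1.056
endloop
endfacet
facet normal -0.879 -0.452 0.155
outer loop
vertex 2.621 -1.491 -1.225
vertex 2.464 -1.512 -2.179
vertex 2.919 -2.249 -1.747
endloop
endfacet
facet normal -0.502 -0.057 -0.863
outer loop
vertex 2.464 -1.512 -2.179
vertex 3.131 -0.956 -2.604
vertex 3.234 -1.918 -2.6
endloop
endfacet
facet normal 0.411 0.621 -0.667
outer loop
vertex 3.131 -0.956 -2.604
vertex 3.701 -0.591 -1.913
vertex 3.999 -1.349 -2.435
endloop
endfacet
facet normal 0.599 0.647 0.472
outer loop
vertex 3.701 -0.591 -1.913
vertex 3.386 -0.922 -1.06
vertex 4.156 -1.328 -1.481
endloop
endfacet
facet normal 0.158 -0.921 0.356
outer loop
vertex 3.868 -2.148 -1.906
vertex 3.489 -1.884 -1.056
vertex 2.919 -2.249 -1.747
endloop
endfacet
facet normal 0.041 -0.937 -0.348
outer loop
vertex 3.868 -2.148 -1.906
vertex 2.919 -2.249 -1.747
vertex 3.234 -1.918 -2.6
endloop
endfacet
facet normal 0.534 -0.526 -0.662
outer loop
vertex 3.868 -2.148 -1.906
vertex 3.234 -1.918 -2.6
vertex 3.999 -1.349 -2.435
endloop
endfacet
facet normal 0.955 -0.257 -0.151
outer loop
vertex 3.868 -2.148 -1.906
vertex 3.999 -1.349 -2.435
vertex 4.156 -1.328 -1.481
endloop
endfacet
facet normal 0.722 -0.501 0.477
outer loop
vertex 3.868 -2.148 -1.906
vertex 4.156 -1.328 -1.481
vertex 3.489 -1.884 -1.056
endloop
endfacet
facet normal -0.411 -0.621 0.667
outer loop
vertex 2.919 -2.249 -1.747
vertex 3.489 -1.884 -1.056
vertex 2.621 -1.491 -1.225
endloop
endfacet
facet normal -0.599 -0.647 -0.472
outer loop
vertex 3.234 -1.918 -2.6
vertex 2.919 -2.249 -1.747
vertex 2.464 -1.512 -2.179
endloop
endfacet
facet normal 0.199 0.017 -0.980
outer loop
vertex 3.999 -1.349 -2.435
vertex 3.234 -1.918 -2.6
vertex 3.131 -0.956 -2.604
endloop
endfacet
facet normal 0.879 0.452 -0.155
outer loop
vertex 4.156 -1.328 -1.481
vertex 3.999 -1.349 -2.435
vertex 3.701 -0.591 -1.913
endloop
endfacet
facet normal 0.502 0.057 0.863
outer loop
vertex 3.489 -1.884 -1.056
vertex 4.156 -1.328 -1.481
vertex 3.386 -0.922 -1.06
endloop
endfacet

endsolid


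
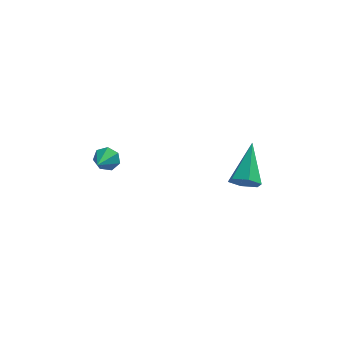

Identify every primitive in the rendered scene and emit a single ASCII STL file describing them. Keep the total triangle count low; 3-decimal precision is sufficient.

solid 
facet normal 0.303 0.856 -0.420
outer loop
vertex -2.972 3.457 0.804
vertex -3.415 3.446 0.462
vertex -3.371 3.679 0.969
endloop
endfacet
facet normal 0.310 -0.141 0.940
outer loop
vertex -2.972 3.457 0.804
vertex -3.371 3.679 0.969
vertex -3.745 2.514 0.918
endloop
endfacet
facet normal 0.304 0.855 -0.419
outer loop
vertex -3.371 3.679 0.969
vertex -3.415 3.446 0.462
vertex -3.803 3.726 0.752
endloop
endfacet
facet normal -0.438 0.101 0.893
outer loop
vertex -3.371 3.679 0.969
vertex -3.803 3.726 0.752
vertex -3.745 2.514 0.918
endloop
endfacet
facet normal 0.303 0.855 -0.420
outer loop
vertex -3.803 3.726 0.752
vertex -3.415 3.446 0.462
vertex -3.943 3.562 0.317
endloop
endfacet
facet normal -0.952 -0.003 0.308
outer loop
vertex -3.803 3.726 0.752
vertex -3.943 3.562 0.317
vertex -3.745 2.514 0.918
endloop
endfacet
facet normal 0.303 0.856 -0.418
outer loop
vertex -3.943 3.562 0.317
vertex -3.415 3.446 0.462
vertex -3.685 3.311 -0.01
endloop
endfacet
facet normal -0.846 -0.377 -0.378
outer loop
vertex -3.943 3.562 0.317
vertex -3.685 3.311 -0.01
vertex -3.745 2.514 0.918
endloop
endfacet
facet normal 0.303 0.856 -0.418
outer loop
vertex -3.685 3.311 -0.01
vertex -3.415 3.446 0.462
vertex -3.224 3.162 0.019
endloop
endfacet
facet normal -0.198 -0.737 -0.646
outer loop
vertex -3.685 3.311 -0.01
vertex -3.224 3.162 0.019
vertex -3.745 2.514 0.918
endloop
endfacet
facet normal 0.302 0.856 -0.419
outer loop
vertex -3.224 3.162 0.019
vertex -3.415 3.446 0.462
vertex -2.906 3.227 0.381
endloop
endfacet
facet normal 0.502 -0.813 -0.295
outer loop
vertex -3.224 3.162 0.019
vertex -2.906 3.227 0.381
vertex -3.745 2.514 0.918
endloop
endfacet
facet normal 0.302 0.857 -0.419
outer loop
vertex -2.906 3.227 0.381
vertex -3.415 3.446 0.462
vertex -2.972 3.457 0.804
endloop
endfacet
facet normal 0.729 -0.548 0.411
outer loop
vertex -2.906 3.227 0.381
vertex -2.972 3.457 0.804
vertex -3.745 2.514 0.918
endloop
endfacet
facet normal -0.184 -0.818 -0.546
outer loop
vertex 2.246 1.722 0.213
vertex 1.757 1.557 0.625
vertex 1.632 1.936 0.099
endloop
endfacet
facet normal 0.358 0.692 -0.627
outer loop
vertex 2.246 1.722 0.213
vertex 1.632 1.936 0.099
vertex 2.103 3.103 1.655
endloop
endfacet
facet normal -0.183 -0.818 -0.546
outer loop
vertex 1.632 1.936 0.099
vertex 1.757 1.557 0.625
vertex 1.143 1.771 0.51
endloop
endfacet
facet normal -0.565 0.733 -0.378
outer loop
vertex 1.632 1.936 0.099
vertex 1.143 1.771 0.51
vertex 2.103 3.103 1.655
endloop
endfacet
facet normal -0.183 -0.818 -0.546
outer loop
vertex 1.143 1.771 0.51
vertex 1.757 1.557 0.625
vertex 1.268 1.392 1.036
endloop
endfacet
facet normal -0.870 0.278 0.407
outer loop
vertex 1.143 1.771 0.51
vertex 1.268 1.392 1.036
vertex 2.103 3.103 1.655
endloop
endfacet
facet normal -0.183 -0.818 -0.546
outer loop
vertex 1.268 1.392 1.036
vertex 1.757 1.557 0.625
vertex 1.882 1.178 1.151
endloop
endfacet
facet normal -0.253 -0.218 0.943
outer loop
vertex 1.268 1.392 1.036
vertex 1.882 1.178 1.151
vertex 2.103 3.103 1.655
endloop
endfacet
facet normal -0.184 -0.818 -0.546
outer loop
vertex 1.882 1.178 1.151
vertex 1.757 1.557 0.625
vertex 2.371 1.343 0.739
endloop
endfacet
facet normal 0.672 -0.259 0.694
outer loop
vertex 1.882 1.178 1.151
vertex 2.371 1.343 0.739
vertex 2.103 3.103 1.655
endloop
endfacet
facet normal -0.184 -0.818 -0.546
outer loop
vertex 2.371 1.343 0.739
vertex 1.757 1.557 0.625
vertex 2.246 1.722 0.213
endloop
endfacet
facet normal 0.976 0.196 -0.091
outer loop
vertex 2.371 1.343 0.739
vertex 2.246 1.722 0.213
vertex 2.103 3.103 1.655
endloop
endfacet

endsolid


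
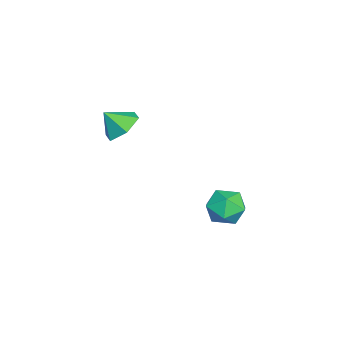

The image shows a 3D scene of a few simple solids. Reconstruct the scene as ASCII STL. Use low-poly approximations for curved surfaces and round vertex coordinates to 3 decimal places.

solid 
facet normal -0.800 0.573 0.177
outer loop
vertex -3.57 3.27 -3.005
vertex -4.079 2.449 -2.647
vertex -3.521 3.029 -2.004
endloop
endfacet
facet normal -0.199 0.951 0.239
outer loop
vertex -3.57 3.27 -3.005
vertex -3.521 3.029 -2.004
vertex -2.672 3.332 -2.503
endloop
endfacet
facet normal 0.151 0.912 -0.382
outer loop
vertex -3.57 3.27 -3.005
vertex -2.672 3.332 -2.503
vertex -2.705 2.938 -3.455
endloop
endfacet
facet normal -0.235 0.509 -0.828
outer loop
vertex -3.57 3.27 -3.005
vertex -2.705 2.938 -3.455
vertex -3.575 2.392 -3.544
endloop
endfacet
facet normal -0.823 0.300 -0.482
outer loop
vertex -3.57 3.27 -3.005
vertex -3.575 2.392 -3.544
vertex -4.079 2.449 -2.647
endloop
endfacet
facet normal 0.206 0.641 0.739
outer loop
vertex -2.672 3.332 -2.503
vertex -3.521 3.029 -2.004
vertex -2.625 2.548 -1.836
endloop
endfacet
facet normal -0.768 0.030 0.640
outer loop
vertex -3.521 3.029 -2.004
vertex -4.079 2.449 -2.647
vertex -3.495 2.002 -1.925
endloop
endfacet
facet normal -0.806 -0.411 -0.427
outer loop
vertex -4.079 2.449 -2.647
vertex -3.575 2.392 -3.544
vertex -3.528 1.608 -2.877
endloop
endfacet
facet normal 0.146 -0.072 -0.987
outer loop
vertex -3.575 2.392 -3.544
vertex -2.705 2.938 -3.455
vertex -2.679 1.911 -3.376
endloop
endfacet
facet normal 0.771 0.578 -0.266
outer loop
vertex -2.705 2.938 -3.455
vertex -2.672 3.332 -2.503
vertex -2.121 2.491 -2.733
endloop
endfacet
facet normal 0.235 -0.509 0.828
outer loop
vertex -2.63 1.67 -2.375
vertex -2.625 2.548 -1.836
vertex -3.495 2.002 -1.925
endloop
endfacet
facet normal -0.151 -0.912 0.382
outer loop
vertex -2.63 1.67 -2.375
vertex -3.495 2.002 -1.925
vertex -3.528 1.608 -2.877
endloop
endfacet
facet normal 0.199 -0.951 -0.239
outer loop
vertex -2.63 1.67 -2.375
vertex -3.528 1.608 -2.877
vertex -2.679 1.911 -3.376
endloop
endfacet
facet normal 0.800 -0.573 -0.177
outer loop
vertex -2.63 1.67 -2.375
vertex -2.679 1.911 -3.376
vertex -2.121 2.491 -2.733
endloop
endfacet
facet normal 0.823 -0.300 0.482
outer loop
vertex -2.63 1.67 -2.375
vertex -2.121 2.491 -2.733
vertex -2.625 2.548 -1.836
endloop
endfacet
facet normal -0.146 0.072 0.987
outer loop
vertex -3.495 2.002 -1.925
vertex -2.625 2.548 -1.836
vertex -3.521 3.029 -2.004
endloop
endfacet
facet normal -0.771 -0.578 0.266
outer loop
vertex -3.528 1.608 -2.877
vertex -3.495 2.002 -1.925
vertex -4.079 2.449 -2.647
endloop
endfacet
facet normal -0.206 -0.641 -0.739
outer loop
vertex -2.679 1.911 -3.376
vertex -3.528 1.608 -2.877
vertex -3.575 2.392 -3.544
endloop
endfacet
facet normal 0.768 -0.030 -0.640
outer loop
vertex -2.121 2.491 -2.733
vertex -2.679 1.911 -3.376
vertex -2.705 2.938 -3.455
endloop
endfacet
facet normal 0.806 0.411 0.427
outer loop
vertex -2.625 2.548 -1.836
vertex -2.121 2.491 -2.733
vertex -2.672 3.332 -2.503
endloop
endfacet
facet normal -0.066 0.671 -0.739
outer loop
vertex -1.348 -2.189 2.265
vertex -2.127 -1.798 2.689
vertex -1.241 -1.47 2.908
endloop
endfacet
facet normal 0.837 -0.429 0.340
outer loop
vertex -1.348 -2.189 2.265
vertex -1.241 -1.47 2.908
vertex -2.053 -2.562 3.531
endloop
endfacet
facet normal -0.066 0.671 -0.739
outer loop
vertex -1.241 -1.47 2.908
vertex -2.127 -1.798 2.689
vertex -2.02 -1.079 3.332
endloop
endfacet
facet normal 0.515 0.103 0.851
outer loop
vertex -1.241 -1.47 2.908
vertex -2.02 -1.079 3.332
vertex -2.053 -2.562 3.531
endloop
endfacet
facet normal -0.066 0.671 -0.739
outer loop
vertex -2.02 -1.079 3.332
vertex -2.127 -1.798 2.689
vertex -2.907 -1.406 3.114
endloop
endfacet
facet normal -0.283 0.134 0.950
outer loop
vertex -2.02 -1.079 3.332
vertex -2.907 -1.406 3.114
vertex -2.053 -2.562 3.531
endloop
endfacet
facet normal -0.065 0.671 -0.738
outer loop
vertex -2.907 -1.406 3.114
vertex -2.127 -1.798 2.689
vertex -3.014 -2.125 2.47
endloop
endfacet
facet normal -0.760 -0.368 0.537
outer loop
vertex -2.907 -1.406 3.114
vertex -3.014 -2.125 2.47
vertex -2.053 -2.562 3.531
endloop
endfacet
facet normal -0.065 0.671 -0.739
outer loop
vertex -3.014 -2.125 2.47
vertex -2.127 -1.798 2.689
vertex -2.234 -2.516 2.046
endloop
endfacet
facet normal -0.437 -0.899 0.025
outer loop
vertex -3.014 -2.125 2.47
vertex -2.234 -2.516 2.046
vertex -2.053 -2.562 3.531
endloop
endfacet
facet normal -0.065 0.671 -0.739
outer loop
vertex -2.234 -2.516 2.046
vertex -2.127 -1.798 2.689
vertex -1.348 -2.189 2.265
endloop
endfacet
facet normal 0.361 -0.930 -0.073
outer loop
vertex -2.234 -2.516 2.046
vertex -1.348 -2.189 2.265
vertex -2.053 -2.562 3.531
endloop
endfacet

endsolid


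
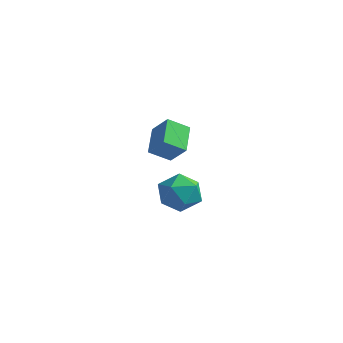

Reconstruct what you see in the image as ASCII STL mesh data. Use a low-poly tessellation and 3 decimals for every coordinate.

solid 
facet normal -0.586 -0.616 0.526
outer loop
vertex 3.016 -0.998 1.717
vertex 2.248 -0.951 0.917
vertex 3.603 -2.091 1.09
endloop
endfacet
facet normal 0.692 -0.042 0.721
outer loop
vertex 4.212 -1.449 0.543
vertex 3.016 -0.998 1.717
vertex 3.603 -2.091 1.09
endloop
endfacet
facet normal -0.586 -0.617 0.526
outer loop
vertex 3.603 -2.091 1.09
vertex 2.248 -0.951 0.917
vertex 2.835 -2.043 0.29
endloop
endfacet
facet normal 0.422 -0.786 -0.452
outer loop
vertex 2.835 -2.043 0.29
vertex 4.212 -1.449 0.543
vertex 3.603 -2.091 1.09
endloop
endfacet
facet normal -0.423 0.786 0.452
outer loop
vertex 3.016 -0.998 1.717
vertex 2.857 -0.309 0.37
vertex 2.248 -0.951 0.917
endloop
endfacet
facet normal 0.692 -0.042 0.721
outer loop
vertex 3.625 -0.357 1.17
vertex 3.016 -0.998 1.717
vertex 4.212 -1.449 0.543
endloop
endfacet
facet normal -0.422 0.786 0.452
outer loop
vertex 3.625 -0.357 1.17
vertex 2.857 -0.309 0.37
vertex 3.016 -0.998 1.717
endloop
endfacet
facet normal -0.692 0.042 -0.721
outer loop
vertex 2.248 -0.951 0.917
vertex 2.857 -0.309 0.37
vertex 2.835 -2.043 0.29
endloop
endfacet
facet normal 0.422 -0.786 -0.451
outer loop
vertex 3.444 -1.402 -0.257
vertex 4.212 -1.449 0.543
vertex 2.835 -2.043 0.29
endloop
endfacet
facet normal -0.692 0.042 -0.721
outer loop
vertex 2.835 -2.043 0.29
vertex 2.857 -0.309 0.37
vertex 3.444 -1.402 -0.257
endloop
endfacet
facet normal 0.586 0.617 -0.526
outer loop
vertex 3.444 -1.402 -0.257
vertex 3.625 -0.357 1.17
vertex 4.212 -1.449 0.543
endloop
endfacet
facet normal 0.586 0.616 -0.526
outer loop
vertex 2.857 -0.309 0.37
vertex 3.625 -0.357 1.17
vertex 3.444 -1.402 -0.257
endloop
endfacet
facet normal 0.360 0.507 0.783
outer loop
vertex 2.037 2.562 -3.708
vertex 1.545 1.902 -3.054
vertex 2.526 1.695 -3.371
endloop
endfacet
facet normal 0.807 0.544 0.229
outer loop
vertex 2.037 2.562 -3.708
vertex 2.526 1.695 -3.371
vertex 2.612 1.99 -4.376
endloop
endfacet
facet normal 0.454 0.831 -0.321
outer loop
vertex 2.037 2.562 -3.708
vertex 2.612 1.99 -4.376
vertex 1.684 2.379 -4.681
endloop
endfacet
facet normal -0.211 0.972 -0.106
outer loop
vertex 2.037 2.562 -3.708
vertex 1.684 2.379 -4.681
vertex 1.024 2.325 -3.864
endloop
endfacet
facet normal -0.269 0.772 0.576
outer loop
vertex 2.037 2.562 -3.708
vertex 1.024 2.325 -3.864
vertex 1.545 1.902 -3.054
endloop
endfacet
facet normal 0.991 -0.121 0.049
outer loop
vertex 2.612 1.99 -4.376
vertex 2.526 1.695 -3.371
vertex 2.476 0.975 -4.136
endloop
endfacet
facet normal 0.267 -0.182 0.946
outer loop
vertex 2.526 1.695 -3.371
vertex 1.545 1.902 -3.054
vertex 1.816 0.921 -3.319
endloop
endfacet
facet normal -0.752 0.245 0.612
outer loop
vertex 1.545 1.902 -3.054
vertex 1.024 2.325 -3.864
vertex 0.888 1.31 -3.624
endloop
endfacet
facet normal -0.657 0.570 -0.493
outer loop
vertex 1.024 2.325 -3.864
vertex 1.684 2.379 -4.681
vertex 0.974 1.605 -4.629
endloop
endfacet
facet normal 0.420 0.343 -0.840
outer loop
vertex 1.684 2.379 -4.681
vertex 2.612 1.99 -4.376
vertex 1.955 1.398 -4.946
endloop
endfacet
facet normal 0.211 -0.972 0.106
outer loop
vertex 1.463 0.738 -4.292
vertex 2.476 0.975 -4.136
vertex 1.816 0.921 -3.319
endloop
endfacet
facet normal -0.454 -0.831 0.321
outer loop
vertex 1.463 0.738 -4.292
vertex 1.816 0.921 -3.319
vertex 0.888 1.31 -3.624
endloop
endfacet
facet normal -0.807 -0.544 -0.229
outer loop
vertex 1.463 0.738 -4.292
vertex 0.888 1.31 -3.624
vertex 0.974 1.605 -4.629
endloop
endfacet
facet normal -0.360 -0.507 -0.783
outer loop
vertex 1.463 0.738 -4.292
vertex 0.974 1.605 -4.629
vertex 1.955 1.398 -4.946
endloop
endfacet
facet normal 0.269 -0.772 -0.576
outer loop
vertex 1.463 0.738 -4.292
vertex 1.955 1.398 -4.946
vertex 2.476 0.975 -4.136
endloop
endfacet
facet normal 0.657 -0.570 0.493
outer loop
vertex 1.816 0.921 -3.319
vertex 2.476 0.975 -4.136
vertex 2.526 1.695 -3.371
endloop
endfacet
facet normal -0.420 -0.343 0.840
outer loop
vertex 0.888 1.31 -3.624
vertex 1.816 0.921 -3.319
vertex 1.545 1.902 -3.054
endloop
endfacet
facet normal -0.991 0.121 -0.049
outer loop
vertex 0.974 1.605 -4.629
vertex 0.888 1.31 -3.624
vertex 1.024 2.325 -3.864
endloop
endfacet
facet normal -0.267 0.182 -0.946
outer loop
vertex 1.955 1.398 -4.946
vertex 0.974 1.605 -4.629
vertex 1.684 2.379 -4.681
endloop
endfacet
facet normal 0.752 -0.245 -0.612
outer loop
vertex 2.476 0.975 -4.136
vertex 1.955 1.398 -4.946
vertex 2.612 1.99 -4.376
endloop
endfacet

endsolid


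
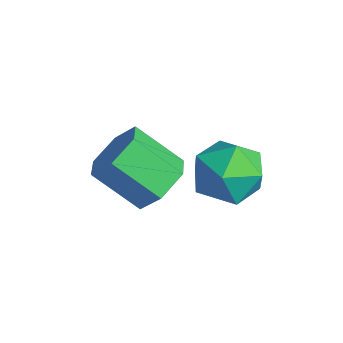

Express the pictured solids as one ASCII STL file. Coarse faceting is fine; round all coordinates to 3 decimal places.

solid 
facet normal 0.519 0.571 -0.636
outer loop
vertex 2.915 -2.445 -1.603
vertex 2.107 -2.049 -1.907
vertex 2.579 -1.665 -1.177
endloop
endfacet
facet normal 0.778 -0.008 0.628
outer loop
vertex 2.915 -2.445 -1.603
vertex 2.579 -1.665 -1.177
vertex 2.021 -3.427 -0.509
endloop
endfacet
facet normal 0.778 -0.008 0.628
outer loop
vertex 2.021 -3.427 -0.509
vertex 2.579 -1.665 -1.177
vertex 1.685 -2.647 -0.083
endloop
endfacet
facet normal -0.519 -0.571 0.636
outer loop
vertex 2.021 -3.427 -0.509
vertex 1.685 -2.647 -0.083
vertex 1.213 -3.031 -0.813
endloop
endfacet
facet normal 0.519 0.571 -0.636
outer loop
vertex 2.579 -1.665 -1.177
vertex 2.107 -2.049 -1.907
vertex 1.771 -1.269 -1.481
endloop
endfacet
facet normal 0.082 0.707 0.702
outer loop
vertex 2.579 -1.665 -1.177
vertex 1.771 -1.269 -1.481
vertex 1.685 -2.647 -0.083
endloop
endfacet
facet normal 0.082 0.707 0.702
outer loop
vertex 1.685 -2.647 -0.083
vertex 1.771 -1.269 -1.481
vertex 0.877 -2.251 -0.388
endloop
endfacet
facet normal -0.520 -0.570 0.636
outer loop
vertex 1.685 -2.647 -0.083
vertex 0.877 -2.251 -0.388
vertex 1.213 -3.031 -0.813
endloop
endfacet
facet normal 0.519 0.571 -0.636
outer loop
vertex 1.771 -1.269 -1.481
vertex 2.107 -2.049 -1.907
vertex 1.299 -1.653 -2.211
endloop
endfacet
facet normal -0.695 0.715 0.074
outer loop
vertex 1.771 -1.269 -1.481
vertex 1.299 -1.653 -2.211
vertex 0.877 -2.251 -0.388
endloop
endfacet
facet normal -0.695 0.715 0.074
outer loop
vertex 0.877 -2.251 -0.388
vertex 1.299 -1.653 -2.211
vertex 0.405 -2.635 -1.117
endloop
endfacet
facet normal -0.519 -0.570 0.637
outer loop
vertex 0.877 -2.251 -0.388
vertex 0.405 -2.635 -1.117
vertex 1.213 -3.031 -0.813
endloop
endfacet
facet normal 0.519 0.571 -0.636
outer loop
vertex 1.299 -1.653 -2.211
vertex 2.107 -2.049 -1.907
vertex 1.635 -2.433 -2.637
endloop
endfacet
facet normal -0.778 0.008 -0.628
outer loop
vertex 1.299 -1.653 -2.211
vertex 1.635 -2.433 -2.637
vertex 0.405 -2.635 -1.117
endloop
endfacet
facet normal -0.778 0.008 -0.628
outer loop
vertex 0.405 -2.635 -1.117
vertex 1.635 -2.433 -2.637
vertex 0.741 -3.415 -1.543
endloop
endfacet
facet normal -0.519 -0.571 0.636
outer loop
vertex 0.405 -2.635 -1.117
vertex 0.741 -3.415 -1.543
vertex 1.213 -3.031 -0.813
endloop
endfacet
facet normal 0.520 0.570 -0.636
outer loop
vertex 1.635 -2.433 -2.637
vertex 2.107 -2.049 -1.907
vertex 2.443 -2.829 -2.332
endloop
endfacet
facet normal -0.082 -0.708 -0.702
outer loop
vertex 1.635 -2.433 -2.637
vertex 2.443 -2.829 -2.332
vertex 0.741 -3.415 -1.543
endloop
endfacet
facet normal -0.082 -0.707 -0.702
outer loop
vertex 0.741 -3.415 -1.543
vertex 2.443 -2.829 -2.332
vertex 1.549 -3.811 -1.239
endloop
endfacet
facet normal -0.519 -0.571 0.636
outer loop
vertex 0.741 -3.415 -1.543
vertex 1.549 -3.811 -1.239
vertex 1.213 -3.031 -0.813
endloop
endfacet
facet normal 0.519 0.570 -0.637
outer loop
vertex 2.443 -2.829 -2.332
vertex 2.107 -2.049 -1.907
vertex 2.915 -2.445 -1.603
endloop
endfacet
facet normal 0.695 -0.715 -0.074
outer loop
vertex 2.443 -2.829 -2.332
vertex 2.915 -2.445 -1.603
vertex 1.549 -3.811 -1.239
endloop
endfacet
facet normal 0.695 -0.715 -0.074
outer loop
vertex 1.549 -3.811 -1.239
vertex 2.915 -2.445 -1.603
vertex 2.021 -3.427 -0.509
endloop
endfacet
facet normal -0.519 -0.571 0.636
outer loop
vertex 1.549 -3.811 -1.239
vertex 2.021 -3.427 -0.509
vertex 1.213 -3.031 -0.813
endloop
endfacet
facet normal 0.264 0.709 0.654
outer loop
vertex 2.58 0.57 -1.183
vertex 2.772 -0.22 -0.405
vertex 3.601 0.106 -1.092
endloop
endfacet
facet normal 0.415 0.910 -0.013
outer loop
vertex 2.58 0.57 -1.183
vertex 3.601 0.106 -1.092
vertex 3.157 0.294 -2.109
endloop
endfacet
facet normal -0.192 0.901 -0.388
outer loop
vertex 2.58 0.57 -1.183
vertex 3.157 0.294 -2.109
vertex 2.053 0.084 -2.05
endloop
endfacet
facet normal -0.718 0.695 0.047
outer loop
vertex 2.58 0.57 -1.183
vertex 2.053 0.084 -2.05
vertex 1.815 -0.233 -0.997
endloop
endfacet
facet normal -0.436 0.576 0.692
outer loop
vertex 2.58 0.57 -1.183
vertex 1.815 -0.233 -0.997
vertex 2.772 -0.22 -0.405
endloop
endfacet
facet normal 0.856 0.425 -0.295
outer loop
vertex 3.157 0.294 -2.109
vertex 3.601 0.106 -1.092
vertex 3.705 -0.667 -1.903
endloop
endfacet
facet normal 0.612 0.099 0.785
outer loop
vertex 3.601 0.106 -1.092
vertex 2.772 -0.22 -0.405
vertex 3.467 -0.984 -0.85
endloop
endfacet
facet normal -0.521 -0.116 0.845
outer loop
vertex 2.772 -0.22 -0.405
vertex 1.815 -0.233 -0.997
vertex 2.363 -1.194 -0.791
endloop
endfacet
facet normal -0.977 0.076 -0.198
outer loop
vertex 1.815 -0.233 -0.997
vertex 2.053 0.084 -2.05
vertex 1.919 -1.006 -1.808
endloop
endfacet
facet normal -0.126 0.411 -0.903
outer loop
vertex 2.053 0.084 -2.05
vertex 3.157 0.294 -2.109
vertex 2.748 -0.68 -2.495
endloop
endfacet
facet normal 0.718 -0.695 -0.047
outer loop
vertex 2.94 -1.47 -1.717
vertex 3.705 -0.667 -1.903
vertex 3.467 -0.984 -0.85
endloop
endfacet
facet normal 0.192 -0.901 0.388
outer loop
vertex 2.94 -1.47 -1.717
vertex 3.467 -0.984 -0.85
vertex 2.363 -1.194 -0.791
endloop
endfacet
facet normal -0.415 -0.910 0.013
outer loop
vertex 2.94 -1.47 -1.717
vertex 2.363 -1.194 -0.791
vertex 1.919 -1.006 -1.808
endloop
endfacet
facet normal -0.264 -0.709 -0.654
outer loop
vertex 2.94 -1.47 -1.717
vertex 1.919 -1.006 -1.808
vertex 2.748 -0.68 -2.495
endloop
endfacet
facet normal 0.436 -0.576 -0.692
outer loop
vertex 2.94 -1.47 -1.717
vertex 2.748 -0.68 -2.495
vertex 3.705 -0.667 -1.903
endloop
endfacet
facet normal 0.977 -0.076 0.198
outer loop
vertex 3.467 -0.984 -0.85
vertex 3.705 -0.667 -1.903
vertex 3.601 0.106 -1.092
endloop
endfacet
facet normal 0.126 -0.411 0.903
outer loop
vertex 2.363 -1.194 -0.791
vertex 3.467 -0.984 -0.85
vertex 2.772 -0.22 -0.405
endloop
endfacet
facet normal -0.856 -0.425 0.295
outer loop
vertex 1.919 -1.006 -1.808
vertex 2.363 -1.194 -0.791
vertex 1.815 -0.233 -0.997
endloop
endfacet
facet normal -0.612 -0.099 -0.785
outer loop
vertex 2.748 -0.68 -2.495
vertex 1.919 -1.006 -1.808
vertex 2.053 0.084 -2.05
endloop
endfacet
facet normal 0.521 0.116 -0.845
outer loop
vertex 3.705 -0.667 -1.903
vertex 2.748 -0.68 -2.495
vertex 3.157 0.294 -2.109
endloop
endfacet

endsolid


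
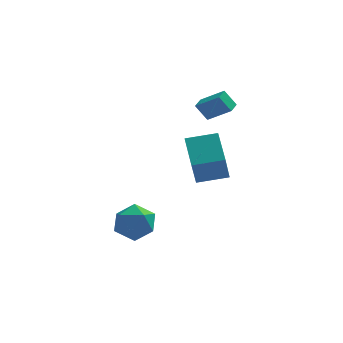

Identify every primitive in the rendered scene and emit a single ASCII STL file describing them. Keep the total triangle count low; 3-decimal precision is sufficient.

solid 
facet normal -0.981 -0.070 -0.181
outer loop
vertex 2.017 -4.639 1.326
vertex 1.717 -2.824 2.253
vertex 2.276 -3.695 -0.44
endloop
endfacet
facet normal 0.146 -0.881 -0.450
outer loop
vertex 3.943 -3.576 -0.133
vertex 2.017 -4.639 1.326
vertex 2.276 -3.695 -0.44
endloop
endfacet
facet normal -0.981 -0.070 -0.181
outer loop
vertex 2.276 -3.695 -0.44
vertex 1.717 -2.824 2.253
vertex 1.976 -1.879 0.486
endloop
endfacet
facet normal 0.128 0.467 -0.875
outer loop
vertex 1.976 -1.879 0.486
vertex 3.943 -3.576 -0.133
vertex 2.276 -3.695 -0.44
endloop
endfacet
facet normal -0.128 -0.468 0.875
outer loop
vertex 2.017 -4.639 1.326
vertex 3.384 -2.705 2.56
vertex 1.717 -2.824 2.253
endloop
endfacet
facet normal 0.145 -0.881 -0.450
outer loop
vertex 3.684 -4.521 1.634
vertex 2.017 -4.639 1.326
vertex 3.943 -3.576 -0.133
endloop
endfacet
facet normal -0.129 -0.467 0.875
outer loop
vertex 3.684 -4.521 1.634
vertex 3.384 -2.705 2.56
vertex 2.017 -4.639 1.326
endloop
endfacet
facet normal -0.146 0.881 0.450
outer loop
vertex 1.717 -2.824 2.253
vertex 3.384 -2.705 2.56
vertex 1.976 -1.879 0.486
endloop
endfacet
facet normal 0.128 0.468 -0.874
outer loop
vertex 3.643 -1.761 0.794
vertex 3.943 -3.576 -0.133
vertex 1.976 -1.879 0.486
endloop
endfacet
facet normal -0.145 0.881 0.450
outer loop
vertex 1.976 -1.879 0.486
vertex 3.384 -2.705 2.56
vertex 3.643 -1.761 0.794
endloop
endfacet
facet normal 0.981 0.070 0.181
outer loop
vertex 3.643 -1.761 0.794
vertex 3.684 -4.521 1.634
vertex 3.943 -3.576 -0.133
endloop
endfacet
facet normal 0.981 0.070 0.181
outer loop
vertex 3.384 -2.705 2.56
vertex 3.684 -4.521 1.634
vertex 3.643 -1.761 0.794
endloop
endfacet
facet normal 0.435 0.741 0.511
outer loop
vertex -0.635 -1.943 -3.688
vertex -0.806 -2.565 -2.64
vertex 0.227 -2.725 -3.288
endloop
endfacet
facet normal 0.702 0.696 -0.150
outer loop
vertex -0.635 -1.943 -3.688
vertex 0.227 -2.725 -3.288
vertex -0.065 -2.689 -4.483
endloop
endfacet
facet normal 0.162 0.775 -0.611
outer loop
vertex -0.635 -1.943 -3.688
vertex -0.065 -2.689 -4.483
vertex -1.278 -2.506 -4.573
endloop
endfacet
facet normal -0.437 0.868 -0.234
outer loop
vertex -0.635 -1.943 -3.688
vertex -1.278 -2.506 -4.573
vertex -1.736 -2.429 -3.433
endloop
endfacet
facet normal -0.268 0.847 0.459
outer loop
vertex -0.635 -1.943 -3.688
vertex -1.736 -2.429 -3.433
vertex -0.806 -2.565 -2.64
endloop
endfacet
facet normal 0.971 0.041 -0.236
outer loop
vertex -0.065 -2.689 -4.483
vertex 0.227 -2.725 -3.288
vertex 0.116 -3.771 -3.927
endloop
endfacet
facet normal 0.541 0.114 0.834
outer loop
vertex 0.227 -2.725 -3.288
vertex -0.806 -2.565 -2.64
vertex -0.342 -3.694 -2.787
endloop
endfacet
facet normal -0.597 0.285 0.750
outer loop
vertex -0.806 -2.565 -2.64
vertex -1.736 -2.429 -3.433
vertex -1.555 -3.511 -2.877
endloop
endfacet
facet normal -0.872 0.320 -0.372
outer loop
vertex -1.736 -2.429 -3.433
vertex -1.278 -2.506 -4.573
vertex -1.847 -3.475 -4.072
endloop
endfacet
facet normal 0.098 0.168 -0.981
outer loop
vertex -1.278 -2.506 -4.573
vertex -0.065 -2.689 -4.483
vertex -0.814 -3.635 -4.72
endloop
endfacet
facet normal 0.437 -0.868 0.234
outer loop
vertex -0.985 -4.257 -3.672
vertex 0.116 -3.771 -3.927
vertex -0.342 -3.694 -2.787
endloop
endfacet
facet normal -0.162 -0.775 0.611
outer loop
vertex -0.985 -4.257 -3.672
vertex -0.342 -3.694 -2.787
vertex -1.555 -3.511 -2.877
endloop
endfacet
facet normal -0.702 -0.696 0.150
outer loop
vertex -0.985 -4.257 -3.672
vertex -1.555 -3.511 -2.877
vertex -1.847 -3.475 -4.072
endloop
endfacet
facet normal -0.435 -0.741 -0.511
outer loop
vertex -0.985 -4.257 -3.672
vertex -1.847 -3.475 -4.072
vertex -0.814 -3.635 -4.72
endloop
endfacet
facet normal 0.268 -0.847 -0.459
outer loop
vertex -0.985 -4.257 -3.672
vertex -0.814 -3.635 -4.72
vertex 0.116 -3.771 -3.927
endloop
endfacet
facet normal 0.872 -0.320 0.372
outer loop
vertex -0.342 -3.694 -2.787
vertex 0.116 -3.771 -3.927
vertex 0.227 -2.725 -3.288
endloop
endfacet
facet normal -0.098 -0.168 0.981
outer loop
vertex -1.555 -3.511 -2.877
vertex -0.342 -3.694 -2.787
vertex -0.806 -2.565 -2.64
endloop
endfacet
facet normal -0.971 -0.041 0.236
outer loop
vertex -1.847 -3.475 -4.072
vertex -1.555 -3.511 -2.877
vertex -1.736 -2.429 -3.433
endloop
endfacet
facet normal -0.541 -0.114 -0.834
outer loop
vertex -0.814 -3.635 -4.72
vertex -1.847 -3.475 -4.072
vertex -1.278 -2.506 -4.573
endloop
endfacet
facet normal 0.597 -0.285 -0.750
outer loop
vertex 0.116 -3.771 -3.927
vertex -0.814 -3.635 -4.72
vertex -0.065 -2.689 -4.483
endloop
endfacet
facet normal -0.556 0.150 0.817
outer loop
vertex 3.535 0.008 3.754
vertex 3.836 0.78 3.817
vertex 2.331 0.552 2.835
endloop
endfacet
facet normal -0.363 -0.929 -0.075
outer loop
vertex 2.964 0.38 1.903
vertex 3.535 0.008 3.754
vertex 2.331 0.552 2.835
endloop
endfacet
facet normal -0.556 0.151 0.817
outer loop
vertex 2.331 0.552 2.835
vertex 3.836 0.78 3.817
vertex 2.631 1.323 2.897
endloop
endfacet
facet normal -0.749 0.337 -0.571
outer loop
vertex 2.631 1.323 2.897
vertex 2.964 0.38 1.903
vertex 2.331 0.552 2.835
endloop
endfacet
facet normal 0.748 -0.338 0.571
outer loop
vertex 3.535 0.008 3.754
vertex 4.469 0.608 2.885
vertex 3.836 0.78 3.817
endloop
endfacet
facet normal -0.361 -0.929 -0.075
outer loop
vertex 4.169 -0.163 2.823
vertex 3.535 0.008 3.754
vertex 2.964 0.38 1.903
endloop
endfacet
facet normal 0.748 -0.337 0.571
outer loop
vertex 4.169 -0.163 2.823
vertex 4.469 0.608 2.885
vertex 3.535 0.008 3.754
endloop
endfacet
facet normal 0.362 0.929 0.074
outer loop
vertex 3.836 0.78 3.817
vertex 4.469 0.608 2.885
vertex 2.631 1.323 2.897
endloop
endfacet
facet normal -0.748 0.338 -0.571
outer loop
vertex 3.265 1.152 1.966
vertex 2.964 0.38 1.903
vertex 2.631 1.323 2.897
endloop
endfacet
facet normal 0.362 0.929 0.076
outer loop
vertex 2.631 1.323 2.897
vertex 4.469 0.608 2.885
vertex 3.265 1.152 1.966
endloop
endfacet
facet normal 0.556 -0.150 -0.817
outer loop
vertex 3.265 1.152 1.966
vertex 4.169 -0.163 2.823
vertex 2.964 0.38 1.903
endloop
endfacet
facet normal 0.556 -0.151 -0.817
outer loop
vertex 4.469 0.608 2.885
vertex 4.169 -0.163 2.823
vertex 3.265 1.152 1.966
endloop
endfacet

endsolid


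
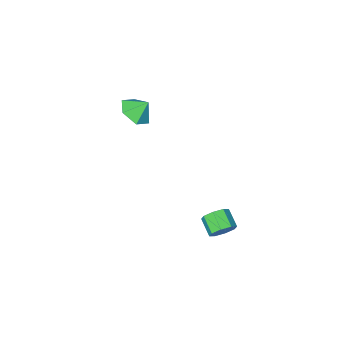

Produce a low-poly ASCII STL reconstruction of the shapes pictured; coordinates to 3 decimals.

solid 
facet normal 0.495 -0.394 -0.774
outer loop
vertex 2.479 -2.582 1.436
vertex 1.937 -3.508 1.561
vertex 1.544 -2.736 0.916
endloop
endfacet
facet normal -0.250 0.954 0.166
outer loop
vertex 2.479 -2.582 1.436
vertex 1.544 -2.736 0.916
vertex 1.363 -3.052 2.459
endloop
endfacet
facet normal 0.496 -0.394 -0.774
outer loop
vertex 1.544 -2.736 0.916
vertex 1.937 -3.508 1.561
vertex 1.003 -3.662 1.041
endloop
endfacet
facet normal -0.863 0.505 0.002
outer loop
vertex 1.544 -2.736 0.916
vertex 1.003 -3.662 1.041
vertex 1.363 -3.052 2.459
endloop
endfacet
facet normal 0.496 -0.394 -0.774
outer loop
vertex 1.003 -3.662 1.041
vertex 1.937 -3.508 1.561
vertex 1.396 -4.435 1.686
endloop
endfacet
facet normal -0.925 -0.202 0.322
outer loop
vertex 1.003 -3.662 1.041
vertex 1.396 -4.435 1.686
vertex 1.363 -3.052 2.459
endloop
endfacet
facet normal 0.495 -0.393 -0.775
outer loop
vertex 1.396 -4.435 1.686
vertex 1.937 -3.508 1.561
vertex 2.33 -4.281 2.205
endloop
endfacet
facet normal -0.372 -0.460 0.806
outer loop
vertex 1.396 -4.435 1.686
vertex 2.33 -4.281 2.205
vertex 1.363 -3.052 2.459
endloop
endfacet
facet normal 0.495 -0.394 -0.775
outer loop
vertex 2.33 -4.281 2.205
vertex 1.937 -3.508 1.561
vertex 2.872 -3.355 2.08
endloop
endfacet
facet normal 0.242 -0.010 0.970
outer loop
vertex 2.33 -4.281 2.205
vertex 2.872 -3.355 2.08
vertex 1.363 -3.052 2.459
endloop
endfacet
facet normal 0.495 -0.394 -0.775
outer loop
vertex 2.872 -3.355 2.08
vertex 1.937 -3.508 1.561
vertex 2.479 -2.582 1.436
endloop
endfacet
facet normal 0.303 0.696 0.651
outer loop
vertex 2.872 -3.355 2.08
vertex 2.479 -2.582 1.436
vertex 1.363 -3.052 2.459
endloop
endfacet
facet normal 0.153 0.864 -0.480
outer loop
vertex 1.817 4.649 -2.42
vertex 1.452 4.349 -3.077
vertex 1.206 4.756 -2.422
endloop
endfacet
facet normal 0.080 0.472 0.878
outer loop
vertex 1.817 4.649 -2.42
vertex 1.206 4.756 -2.422
vertex 1.633 3.611 -1.845
endloop
endfacet
facet normal 0.080 0.472 0.878
outer loop
vertex 1.633 3.611 -1.845
vertex 1.206 4.756 -2.422
vertex 1.022 3.718 -1.847
endloop
endfacet
facet normal -0.153 -0.864 0.479
outer loop
vertex 1.633 3.611 -1.845
vertex 1.022 3.718 -1.847
vertex 1.268 3.311 -2.503
endloop
endfacet
facet normal 0.153 0.864 -0.480
outer loop
vertex 1.206 4.756 -2.422
vertex 1.452 4.349 -3.077
vertex 0.74 4.624 -2.808
endloop
endfacet
facet normal -0.641 0.456 0.618
outer loop
vertex 1.206 4.756 -2.422
vertex 0.74 4.624 -2.808
vertex 1.022 3.718 -1.847
endloop
endfacet
facet normal -0.640 0.456 0.618
outer loop
vertex 1.022 3.718 -1.847
vertex 0.74 4.624 -2.808
vertex 0.556 3.587 -2.233
endloop
endfacet
facet normal -0.154 -0.864 0.479
outer loop
vertex 1.022 3.718 -1.847
vertex 0.556 3.587 -2.233
vertex 1.268 3.311 -2.503
endloop
endfacet
facet normal 0.153 0.864 -0.479
outer loop
vertex 0.74 4.624 -2.808
vertex 1.452 4.349 -3.077
vertex 0.69 4.331 -3.352
endloop
endfacet
facet normal -0.985 0.173 -0.003
outer loop
vertex 0.74 4.624 -2.808
vertex 0.69 4.331 -3.352
vertex 0.556 3.587 -2.233
endloop
endfacet
facet normal -0.985 0.173 -0.003
outer loop
vertex 0.556 3.587 -2.233
vertex 0.69 4.331 -3.352
vertex 0.506 3.294 -2.777
endloop
endfacet
facet normal -0.153 -0.864 0.479
outer loop
vertex 0.556 3.587 -2.233
vertex 0.506 3.294 -2.777
vertex 1.268 3.311 -2.503
endloop
endfacet
facet normal 0.152 0.865 -0.479
outer loop
vertex 0.69 4.331 -3.352
vertex 1.452 4.349 -3.077
vertex 1.087 4.049 -3.735
endloop
endfacet
facet normal -0.752 -0.212 -0.624
outer loop
vertex 0.69 4.331 -3.352
vertex 1.087 4.049 -3.735
vertex 0.506 3.294 -2.777
endloop
endfacet
facet normal -0.753 -0.212 -0.623
outer loop
vertex 0.506 3.294 -2.777
vertex 1.087 4.049 -3.735
vertex 0.903 3.011 -3.16
endloop
endfacet
facet normal -0.153 -0.864 0.480
outer loop
vertex 0.506 3.294 -2.777
vertex 0.903 3.011 -3.16
vertex 1.268 3.311 -2.503
endloop
endfacet
facet normal 0.153 0.864 -0.479
outer loop
vertex 1.087 4.049 -3.735
vertex 1.452 4.349 -3.077
vertex 1.698 3.942 -3.733
endloop
endfacet
facet normal -0.080 -0.472 -0.878
outer loop
vertex 1.087 4.049 -3.735
vertex 1.698 3.942 -3.733
vertex 0.903 3.011 -3.16
endloop
endfacet
facet normal -0.080 -0.472 -0.878
outer loop
vertex 0.903 3.011 -3.16
vertex 1.698 3.942 -3.733
vertex 1.514 2.904 -3.158
endloop
endfacet
facet normal -0.153 -0.864 0.480
outer loop
vertex 0.903 3.011 -3.16
vertex 1.514 2.904 -3.158
vertex 1.268 3.311 -2.503
endloop
endfacet
facet normal 0.154 0.864 -0.479
outer loop
vertex 1.698 3.942 -3.733
vertex 1.452 4.349 -3.077
vertex 2.164 4.073 -3.347
endloop
endfacet
facet normal 0.640 -0.456 -0.618
outer loop
vertex 1.698 3.942 -3.733
vertex 2.164 4.073 -3.347
vertex 1.514 2.904 -3.158
endloop
endfacet
facet normal 0.641 -0.456 -0.618
outer loop
vertex 1.514 2.904 -3.158
vertex 2.164 4.073 -3.347
vertex 1.98 3.036 -2.772
endloop
endfacet
facet normal -0.153 -0.864 0.480
outer loop
vertex 1.514 2.904 -3.158
vertex 1.98 3.036 -2.772
vertex 1.268 3.311 -2.503
endloop
endfacet
facet normal 0.153 0.864 -0.479
outer loop
vertex 2.164 4.073 -3.347
vertex 1.452 4.349 -3.077
vertex 2.214 4.366 -2.803
endloop
endfacet
facet normal 0.985 -0.173 0.003
outer loop
vertex 2.164 4.073 -3.347
vertex 2.214 4.366 -2.803
vertex 1.98 3.036 -2.772
endloop
endfacet
facet normal 0.985 -0.173 0.003
outer loop
vertex 1.98 3.036 -2.772
vertex 2.214 4.366 -2.803
vertex 2.03 3.329 -2.228
endloop
endfacet
facet normal -0.153 -0.864 0.479
outer loop
vertex 1.98 3.036 -2.772
vertex 2.03 3.329 -2.228
vertex 1.268 3.311 -2.503
endloop
endfacet
facet normal 0.153 0.864 -0.480
outer loop
vertex 2.214 4.366 -2.803
vertex 1.452 4.349 -3.077
vertex 1.817 4.649 -2.42
endloop
endfacet
facet normal 0.753 0.212 0.623
outer loop
vertex 2.214 4.366 -2.803
vertex 1.817 4.649 -2.42
vertex 2.03 3.329 -2.228
endloop
endfacet
facet normal 0.752 0.212 0.624
outer loop
vertex 2.03 3.329 -2.228
vertex 1.817 4.649 -2.42
vertex 1.633 3.611 -1.845
endloop
endfacet
facet normal -0.152 -0.865 0.479
outer loop
vertex 2.03 3.329 -2.228
vertex 1.633 3.611 -1.845
vertex 1.268 3.311 -2.503
endloop
endfacet

endsolid
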